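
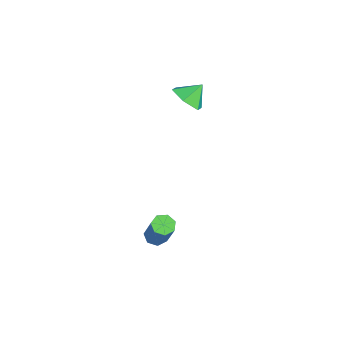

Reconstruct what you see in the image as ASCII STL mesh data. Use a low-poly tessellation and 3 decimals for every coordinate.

solid 
facet normal -0.515 -0.041 -0.856
outer loop
vertex 2.162 -1.417 -2.438
vertex 1.882 -0.955 -2.292
vertex 2.361 -0.996 -2.578
endloop
endfacet
facet normal 0.753 -0.499 -0.429
outer loop
vertex 2.162 -1.417 -2.438
vertex 2.361 -0.996 -2.578
vertex 3.259 -1.327 -0.614
endloop
endfacet
facet normal 0.753 -0.500 -0.428
outer loop
vertex 3.259 -1.327 -0.614
vertex 2.361 -0.996 -2.578
vertex 3.458 -0.907 -0.754
endloop
endfacet
facet normal 0.514 0.042 0.857
outer loop
vertex 3.259 -1.327 -0.614
vertex 3.458 -0.907 -0.754
vertex 2.978 -0.865 -0.468
endloop
endfacet
facet normal -0.515 -0.042 -0.856
outer loop
vertex 2.361 -0.996 -2.578
vertex 1.882 -0.955 -2.292
vertex 2.199 -0.544 -2.503
endloop
endfacet
facet normal 0.790 0.365 -0.493
outer loop
vertex 2.361 -0.996 -2.578
vertex 2.199 -0.544 -2.503
vertex 3.458 -0.907 -0.754
endloop
endfacet
facet normal 0.790 0.365 -0.493
outer loop
vertex 3.458 -0.907 -0.754
vertex 2.199 -0.544 -2.503
vertex 3.296 -0.455 -0.679
endloop
endfacet
facet normal 0.514 0.042 0.857
outer loop
vertex 3.458 -0.907 -0.754
vertex 3.296 -0.455 -0.679
vertex 2.978 -0.865 -0.468
endloop
endfacet
facet normal -0.515 -0.043 -0.856
outer loop
vertex 2.199 -0.544 -2.503
vertex 1.882 -0.955 -2.292
vertex 1.798 -0.401 -2.269
endloop
endfacet
facet normal 0.232 0.955 -0.186
outer loop
vertex 2.199 -0.544 -2.503
vertex 1.798 -0.401 -2.269
vertex 3.296 -0.455 -0.679
endloop
endfacet
facet normal 0.232 0.955 -0.186
outer loop
vertex 3.296 -0.455 -0.679
vertex 1.798 -0.401 -2.269
vertex 2.894 -0.312 -0.445
endloop
endfacet
facet normal 0.514 0.042 0.857
outer loop
vertex 3.296 -0.455 -0.679
vertex 2.894 -0.312 -0.445
vertex 2.978 -0.865 -0.468
endloop
endfacet
facet normal -0.515 -0.043 -0.856
outer loop
vertex 1.798 -0.401 -2.269
vertex 1.882 -0.955 -2.292
vertex 1.46 -0.675 -2.052
endloop
endfacet
facet normal -0.501 0.825 0.261
outer loop
vertex 1.798 -0.401 -2.269
vertex 1.46 -0.675 -2.052
vertex 2.894 -0.312 -0.445
endloop
endfacet
facet normal -0.501 0.825 0.261
outer loop
vertex 2.894 -0.312 -0.445
vertex 1.46 -0.675 -2.052
vertex 2.556 -0.586 -0.228
endloop
endfacet
facet normal 0.515 0.043 0.856
outer loop
vertex 2.894 -0.312 -0.445
vertex 2.556 -0.586 -0.228
vertex 2.978 -0.865 -0.468
endloop
endfacet
facet normal -0.515 -0.041 -0.856
outer loop
vertex 1.46 -0.675 -2.052
vertex 1.882 -0.955 -2.292
vertex 1.439 -1.159 -2.016
endloop
endfacet
facet normal -0.856 0.075 0.511
outer loop
vertex 1.46 -0.675 -2.052
vertex 1.439 -1.159 -2.016
vertex 2.556 -0.586 -0.228
endloop
endfacet
facet normal -0.856 0.073 0.511
outer loop
vertex 2.556 -0.586 -0.228
vertex 1.439 -1.159 -2.016
vertex 2.536 -1.07 -0.192
endloop
endfacet
facet normal 0.515 0.042 0.856
outer loop
vertex 2.556 -0.586 -0.228
vertex 2.536 -1.07 -0.192
vertex 2.978 -0.865 -0.468
endloop
endfacet
facet normal -0.514 -0.042 -0.856
outer loop
vertex 1.439 -1.159 -2.016
vertex 1.882 -0.955 -2.292
vertex 1.752 -1.489 -2.188
endloop
endfacet
facet normal -0.566 -0.733 0.376
outer loop
vertex 1.439 -1.159 -2.016
vertex 1.752 -1.489 -2.188
vertex 2.536 -1.07 -0.192
endloop
endfacet
facet normal -0.566 -0.733 0.376
outer loop
vertex 2.536 -1.07 -0.192
vertex 1.752 -1.489 -2.188
vertex 2.849 -1.4 -0.364
endloop
endfacet
facet normal 0.515 0.042 0.856
outer loop
vertex 2.536 -1.07 -0.192
vertex 2.849 -1.4 -0.364
vertex 2.978 -0.865 -0.468
endloop
endfacet
facet normal -0.515 -0.041 -0.856
outer loop
vertex 1.752 -1.489 -2.188
vertex 1.882 -0.955 -2.292
vertex 2.162 -1.417 -2.438
endloop
endfacet
facet normal 0.148 -0.988 -0.041
outer loop
vertex 1.752 -1.489 -2.188
vertex 2.162 -1.417 -2.438
vertex 2.849 -1.4 -0.364
endloop
endfacet
facet normal 0.150 -0.988 -0.042
outer loop
vertex 2.849 -1.4 -0.364
vertex 2.162 -1.417 -2.438
vertex 3.259 -1.327 -0.614
endloop
endfacet
facet normal 0.515 0.042 0.856
outer loop
vertex 2.849 -1.4 -0.364
vertex 3.259 -1.327 -0.614
vertex 2.978 -0.865 -0.468
endloop
endfacet
facet normal 0.143 -0.712 -0.687
outer loop
vertex -2.287 1.915 2.398
vertex -3.153 1.605 2.539
vertex -2.991 2.258 1.896
endloop
endfacet
facet normal 0.426 0.905 0.021
outer loop
vertex -2.287 1.915 2.398
vertex -2.991 2.258 1.896
vertex -3.307 2.375 3.281
endloop
endfacet
facet normal 0.142 -0.712 -0.687
outer loop
vertex -2.991 2.258 1.896
vertex -3.153 1.605 2.539
vertex -3.857 1.949 2.037
endloop
endfacet
facet normal -0.355 0.921 -0.159
outer loop
vertex -2.991 2.258 1.896
vertex -3.857 1.949 2.037
vertex -3.307 2.375 3.281
endloop
endfacet
facet normal 0.142 -0.712 -0.687
outer loop
vertex -3.857 1.949 2.037
vertex -3.153 1.605 2.539
vertex -4.019 1.296 2.68
endloop
endfacet
facet normal -0.866 0.443 0.231
outer loop
vertex -3.857 1.949 2.037
vertex -4.019 1.296 2.68
vertex -3.307 2.375 3.281
endloop
endfacet
facet normal 0.142 -0.712 -0.687
outer loop
vertex -4.019 1.296 2.68
vertex -3.153 1.605 2.539
vertex -3.315 0.953 3.181
endloop
endfacet
facet normal -0.596 -0.053 0.801
outer loop
vertex -4.019 1.296 2.68
vertex -3.315 0.953 3.181
vertex -3.307 2.375 3.281
endloop
endfacet
facet normal 0.143 -0.712 -0.687
outer loop
vertex -3.315 0.953 3.181
vertex -3.153 1.605 2.539
vertex -2.449 1.262 3.041
endloop
endfacet
facet normal 0.183 -0.070 0.981
outer loop
vertex -3.315 0.953 3.181
vertex -2.449 1.262 3.041
vertex -3.307 2.375 3.281
endloop
endfacet
facet normal 0.143 -0.712 -0.687
outer loop
vertex -2.449 1.262 3.041
vertex -3.153 1.605 2.539
vertex -2.287 1.915 2.398
endloop
endfacet
facet normal 0.696 0.409 0.591
outer loop
vertex -2.449 1.262 3.041
vertex -2.287 1.915 2.398
vertex -3.307 2.375 3.281
endloop
endfacet

endsolid


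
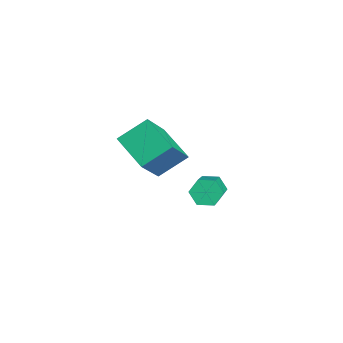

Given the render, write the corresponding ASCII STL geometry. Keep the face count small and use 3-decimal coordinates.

solid 
facet normal -0.812 0.254 -0.526
outer loop
vertex -3.961 -0.132 -2.22
vertex -4.276 -0.321 -1.825
vertex -4.118 0.195 -1.82
endloop
endfacet
facet normal 0.506 0.754 -0.418
outer loop
vertex -3.961 -0.132 -2.22
vertex -4.118 0.195 -1.82
vertex -2.369 -0.629 -1.191
endloop
endfacet
facet normal 0.506 0.755 -0.417
outer loop
vertex -2.369 -0.629 -1.191
vertex -4.118 0.195 -1.82
vertex -2.526 -0.303 -0.791
endloop
endfacet
facet normal 0.813 -0.253 0.525
outer loop
vertex -2.369 -0.629 -1.191
vertex -2.526 -0.303 -0.791
vertex -2.684 -0.819 -0.795
endloop
endfacet
facet normal -0.813 0.254 -0.525
outer loop
vertex -4.118 0.195 -1.82
vertex -4.276 -0.321 -1.825
vertex -4.433 0.005 -1.424
endloop
endfacet
facet normal 0.002 0.901 0.434
outer loop
vertex -4.118 0.195 -1.82
vertex -4.433 0.005 -1.424
vertex -2.526 -0.303 -0.791
endloop
endfacet
facet normal 0.002 0.902 0.432
outer loop
vertex -2.526 -0.303 -0.791
vertex -4.433 0.005 -1.424
vertex -2.841 -0.492 -0.395
endloop
endfacet
facet normal 0.812 -0.253 0.526
outer loop
vertex -2.526 -0.303 -0.791
vertex -2.841 -0.492 -0.395
vertex -2.684 -0.819 -0.795
endloop
endfacet
facet normal -0.813 0.254 -0.525
outer loop
vertex -4.433 0.005 -1.424
vertex -4.276 -0.321 -1.825
vertex -4.591 -0.511 -1.429
endloop
endfacet
facet normal -0.504 0.146 0.851
outer loop
vertex -4.433 0.005 -1.424
vertex -4.591 -0.511 -1.429
vertex -2.841 -0.492 -0.395
endloop
endfacet
facet normal -0.504 0.146 0.851
outer loop
vertex -2.841 -0.492 -0.395
vertex -4.591 -0.511 -1.429
vertex -2.999 -1.008 -0.4
endloop
endfacet
facet normal 0.812 -0.254 0.526
outer loop
vertex -2.841 -0.492 -0.395
vertex -2.999 -1.008 -0.4
vertex -2.684 -0.819 -0.795
endloop
endfacet
facet normal -0.813 0.253 -0.525
outer loop
vertex -4.591 -0.511 -1.429
vertex -4.276 -0.321 -1.825
vertex -4.434 -0.837 -1.829
endloop
endfacet
facet normal -0.505 -0.755 0.417
outer loop
vertex -4.591 -0.511 -1.429
vertex -4.434 -0.837 -1.829
vertex -2.999 -1.008 -0.4
endloop
endfacet
facet normal -0.506 -0.754 0.418
outer loop
vertex -2.999 -1.008 -0.4
vertex -4.434 -0.837 -1.829
vertex -2.842 -1.335 -0.8
endloop
endfacet
facet normal 0.812 -0.254 0.526
outer loop
vertex -2.999 -1.008 -0.4
vertex -2.842 -1.335 -0.8
vertex -2.684 -0.819 -0.795
endloop
endfacet
facet normal -0.812 0.253 -0.526
outer loop
vertex -4.434 -0.837 -1.829
vertex -4.276 -0.321 -1.825
vertex -4.119 -0.648 -2.225
endloop
endfacet
facet normal -0.003 -0.902 -0.432
outer loop
vertex -4.434 -0.837 -1.829
vertex -4.119 -0.648 -2.225
vertex -2.842 -1.335 -0.8
endloop
endfacet
facet normal -0.001 -0.901 -0.433
outer loop
vertex -2.842 -1.335 -0.8
vertex -4.119 -0.648 -2.225
vertex -2.527 -1.145 -1.196
endloop
endfacet
facet normal 0.813 -0.254 0.525
outer loop
vertex -2.842 -1.335 -0.8
vertex -2.527 -1.145 -1.196
vertex -2.684 -0.819 -0.795
endloop
endfacet
facet normal -0.812 0.254 -0.526
outer loop
vertex -4.119 -0.648 -2.225
vertex -4.276 -0.321 -1.825
vertex -3.961 -0.132 -2.22
endloop
endfacet
facet normal 0.504 -0.146 -0.851
outer loop
vertex -4.119 -0.648 -2.225
vertex -3.961 -0.132 -2.22
vertex -2.527 -1.145 -1.196
endloop
endfacet
facet normal 0.504 -0.146 -0.851
outer loop
vertex -2.527 -1.145 -1.196
vertex -3.961 -0.132 -2.22
vertex -2.369 -0.629 -1.191
endloop
endfacet
facet normal 0.813 -0.254 0.525
outer loop
vertex -2.527 -1.145 -1.196
vertex -2.369 -0.629 -1.191
vertex -2.684 -0.819 -0.795
endloop
endfacet
facet normal -0.559 0.421 -0.714
outer loop
vertex -3.482 -1.955 1.685
vertex -2.379 -1.438 1.126
vertex -3.367 -2.899 1.038
endloop
endfacet
facet normal -0.823 -0.386 0.417
outer loop
vertex -2.461 -3.582 2.194
vertex -3.482 -1.955 1.685
vertex -3.367 -2.899 1.038
endloop
endfacet
facet normal -0.559 0.421 -0.714
outer loop
vertex -3.367 -2.899 1.038
vertex -2.379 -1.438 1.126
vertex -2.264 -2.382 0.479
endloop
endfacet
facet normal 0.099 -0.821 -0.563
outer loop
vertex -2.264 -2.382 0.479
vertex -2.461 -3.582 2.194
vertex -3.367 -2.899 1.038
endloop
endfacet
facet normal -0.099 0.821 0.563
outer loop
vertex -3.482 -1.955 1.685
vertex -1.473 -2.121 2.282
vertex -2.379 -1.438 1.126
endloop
endfacet
facet normal -0.823 -0.386 0.417
outer loop
vertex -2.576 -2.638 2.841
vertex -3.482 -1.955 1.685
vertex -2.461 -3.582 2.194
endloop
endfacet
facet normal -0.099 0.821 0.563
outer loop
vertex -2.576 -2.638 2.841
vertex -1.473 -2.121 2.282
vertex -3.482 -1.955 1.685
endloop
endfacet
facet normal 0.823 0.386 -0.417
outer loop
vertex -2.379 -1.438 1.126
vertex -1.473 -2.121 2.282
vertex -2.264 -2.382 0.479
endloop
endfacet
facet normal 0.099 -0.821 -0.563
outer loop
vertex -1.358 -3.065 1.635
vertex -2.461 -3.582 2.194
vertex -2.264 -2.382 0.479
endloop
endfacet
facet normal 0.823 0.386 -0.417
outer loop
vertex -2.264 -2.382 0.479
vertex -1.473 -2.121 2.282
vertex -1.358 -3.065 1.635
endloop
endfacet
facet normal 0.559 -0.421 0.714
outer loop
vertex -1.358 -3.065 1.635
vertex -2.576 -2.638 2.841
vertex -2.461 -3.582 2.194
endloop
endfacet
facet normal 0.559 -0.421 0.714
outer loop
vertex -1.473 -2.121 2.282
vertex -2.576 -2.638 2.841
vertex -1.358 -3.065 1.635
endloop
endfacet

endsolid


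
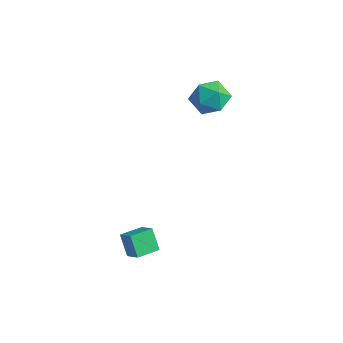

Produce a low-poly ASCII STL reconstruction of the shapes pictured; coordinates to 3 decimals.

solid 
facet normal -0.534 0.107 0.838
outer loop
vertex 0.557 -3.171 -1.222
vertex 0.672 -2.199 -1.273
vertex -0.137 -3.112 -1.672
endloop
endfacet
facet normal -0.118 -0.992 0.051
outer loop
vertex 0.408 -3.221 -2.527
vertex 0.557 -3.171 -1.222
vertex -0.137 -3.112 -1.672
endloop
endfacet
facet normal -0.534 0.107 0.839
outer loop
vertex -0.137 -3.112 -1.672
vertex 0.672 -2.199 -1.273
vertex -0.023 -2.14 -1.723
endloop
endfacet
facet normal -0.837 0.070 -0.543
outer loop
vertex -0.023 -2.14 -1.723
vertex 0.408 -3.221 -2.527
vertex -0.137 -3.112 -1.672
endloop
endfacet
facet normal 0.837 -0.071 0.543
outer loop
vertex 0.557 -3.171 -1.222
vertex 1.217 -2.308 -2.128
vertex 0.672 -2.199 -1.273
endloop
endfacet
facet normal -0.117 -0.992 0.051
outer loop
vertex 1.103 -3.28 -2.077
vertex 0.557 -3.171 -1.222
vertex 0.408 -3.221 -2.527
endloop
endfacet
facet normal 0.837 -0.070 0.543
outer loop
vertex 1.103 -3.28 -2.077
vertex 1.217 -2.308 -2.128
vertex 0.557 -3.171 -1.222
endloop
endfacet
facet normal 0.118 0.992 -0.052
outer loop
vertex 0.672 -2.199 -1.273
vertex 1.217 -2.308 -2.128
vertex -0.023 -2.14 -1.723
endloop
endfacet
facet normal -0.837 0.070 -0.543
outer loop
vertex 0.523 -2.249 -2.578
vertex 0.408 -3.221 -2.527
vertex -0.023 -2.14 -1.723
endloop
endfacet
facet normal 0.118 0.992 -0.051
outer loop
vertex -0.023 -2.14 -1.723
vertex 1.217 -2.308 -2.128
vertex 0.523 -2.249 -2.578
endloop
endfacet
facet normal 0.534 -0.107 -0.839
outer loop
vertex 0.523 -2.249 -2.578
vertex 1.103 -3.28 -2.077
vertex 0.408 -3.221 -2.527
endloop
endfacet
facet normal 0.535 -0.107 -0.838
outer loop
vertex 1.217 -2.308 -2.128
vertex 1.103 -3.28 -2.077
vertex 0.523 -2.249 -2.578
endloop
endfacet
facet normal -0.611 0.726 0.316
outer loop
vertex -1.286 2.95 2.926
vertex -1.8 2.341 3.331
vertex -1.122 2.719 3.774
endloop
endfacet
facet normal 0.057 0.966 0.252
outer loop
vertex -1.286 2.95 2.926
vertex -1.122 2.719 3.774
vertex -0.445 2.828 3.202
endloop
endfacet
facet normal 0.264 0.867 -0.423
outer loop
vertex -1.286 2.95 2.926
vertex -0.445 2.828 3.202
vertex -0.704 2.518 2.404
endloop
endfacet
facet normal -0.277 0.565 -0.777
outer loop
vertex -1.286 2.95 2.926
vertex -0.704 2.518 2.404
vertex -1.541 2.217 2.484
endloop
endfacet
facet normal -0.818 0.478 -0.320
outer loop
vertex -1.286 2.95 2.926
vertex -1.541 2.217 2.484
vertex -1.8 2.341 3.331
endloop
endfacet
facet normal 0.476 0.567 0.672
outer loop
vertex -0.445 2.828 3.202
vertex -1.122 2.719 3.774
vertex -0.439 2.143 3.776
endloop
endfacet
facet normal -0.606 0.179 0.775
outer loop
vertex -1.122 2.719 3.774
vertex -1.8 2.341 3.331
vertex -1.276 1.842 3.856
endloop
endfacet
facet normal -0.941 -0.222 -0.255
outer loop
vertex -1.8 2.341 3.331
vertex -1.541 2.217 2.484
vertex -1.535 1.532 3.058
endloop
endfacet
facet normal -0.066 -0.081 -0.995
outer loop
vertex -1.541 2.217 2.484
vertex -0.704 2.518 2.404
vertex -0.858 1.641 2.486
endloop
endfacet
facet normal 0.810 0.408 -0.421
outer loop
vertex -0.704 2.518 2.404
vertex -0.445 2.828 3.202
vertex -0.18 2.019 2.929
endloop
endfacet
facet normal 0.277 -0.565 0.777
outer loop
vertex -0.694 1.41 3.334
vertex -0.439 2.143 3.776
vertex -1.276 1.842 3.856
endloop
endfacet
facet normal -0.264 -0.867 0.423
outer loop
vertex -0.694 1.41 3.334
vertex -1.276 1.842 3.856
vertex -1.535 1.532 3.058
endloop
endfacet
facet normal -0.057 -0.966 -0.252
outer loop
vertex -0.694 1.41 3.334
vertex -1.535 1.532 3.058
vertex -0.858 1.641 2.486
endloop
endfacet
facet normal 0.611 -0.726 -0.316
outer loop
vertex -0.694 1.41 3.334
vertex -0.858 1.641 2.486
vertex -0.18 2.019 2.929
endloop
endfacet
facet normal 0.818 -0.478 0.320
outer loop
vertex -0.694 1.41 3.334
vertex -0.18 2.019 2.929
vertex -0.439 2.143 3.776
endloop
endfacet
facet normal 0.066 0.081 0.995
outer loop
vertex -1.276 1.842 3.856
vertex -0.439 2.143 3.776
vertex -1.122 2.719 3.774
endloop
endfacet
facet normal -0.810 -0.408 0.421
outer loop
vertex -1.535 1.532 3.058
vertex -1.276 1.842 3.856
vertex -1.8 2.341 3.331
endloop
endfacet
facet normal -0.476 -0.567 -0.672
outer loop
vertex -0.858 1.641 2.486
vertex -1.535 1.532 3.058
vertex -1.541 2.217 2.484
endloop
endfacet
facet normal 0.606 -0.179 -0.775
outer loop
vertex -0.18 2.019 2.929
vertex -0.858 1.641 2.486
vertex -0.704 2.518 2.404
endloop
endfacet
facet normal 0.941 0.222 0.255
outer loop
vertex -0.439 2.143 3.776
vertex -0.18 2.019 2.929
vertex -0.445 2.828 3.202
endloop
endfacet

endsolid


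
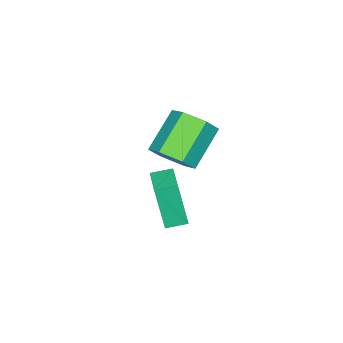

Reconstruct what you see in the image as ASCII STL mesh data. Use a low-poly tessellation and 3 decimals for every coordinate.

solid 
facet normal 0.782 -0.034 -0.623
outer loop
vertex 3.271 2.863 3.977
vertex 2.7 3.037 3.251
vertex 3.101 3.749 3.715
endloop
endfacet
facet normal 0.598 0.331 0.730
outer loop
vertex 3.271 2.863 3.977
vertex 3.101 3.749 3.715
vertex 1.772 2.929 5.174
endloop
endfacet
facet normal 0.598 0.330 0.730
outer loop
vertex 1.772 2.929 5.174
vertex 3.101 3.749 3.715
vertex 1.602 3.816 4.912
endloop
endfacet
facet normal -0.781 0.035 0.624
outer loop
vertex 1.772 2.929 5.174
vertex 1.602 3.816 4.912
vertex 1.2 3.103 4.449
endloop
endfacet
facet normal 0.782 -0.034 -0.623
outer loop
vertex 3.101 3.749 3.715
vertex 2.7 3.037 3.251
vertex 2.53 3.923 2.989
endloop
endfacet
facet normal 0.142 0.982 0.123
outer loop
vertex 3.101 3.749 3.715
vertex 2.53 3.923 2.989
vertex 1.602 3.816 4.912
endloop
endfacet
facet normal 0.142 0.982 0.123
outer loop
vertex 1.602 3.816 4.912
vertex 2.53 3.923 2.989
vertex 1.03 3.99 4.186
endloop
endfacet
facet normal -0.781 0.035 0.624
outer loop
vertex 1.602 3.816 4.912
vertex 1.03 3.99 4.186
vertex 1.2 3.103 4.449
endloop
endfacet
facet normal 0.781 -0.035 -0.624
outer loop
vertex 2.53 3.923 2.989
vertex 2.7 3.037 3.251
vertex 2.128 3.211 2.526
endloop
endfacet
facet normal -0.455 0.652 -0.607
outer loop
vertex 2.53 3.923 2.989
vertex 2.128 3.211 2.526
vertex 1.03 3.99 4.186
endloop
endfacet
facet normal -0.456 0.651 -0.607
outer loop
vertex 1.03 3.99 4.186
vertex 2.128 3.211 2.526
vertex 0.629 3.277 3.723
endloop
endfacet
facet normal -0.781 0.035 0.623
outer loop
vertex 1.03 3.99 4.186
vertex 0.629 3.277 3.723
vertex 1.2 3.103 4.449
endloop
endfacet
facet normal 0.781 -0.035 -0.624
outer loop
vertex 2.128 3.211 2.526
vertex 2.7 3.037 3.251
vertex 2.298 2.324 2.788
endloop
endfacet
facet normal -0.598 -0.330 -0.730
outer loop
vertex 2.128 3.211 2.526
vertex 2.298 2.324 2.788
vertex 0.629 3.277 3.723
endloop
endfacet
facet normal -0.598 -0.331 -0.730
outer loop
vertex 0.629 3.277 3.723
vertex 2.298 2.324 2.788
vertex 0.799 2.391 3.985
endloop
endfacet
facet normal -0.782 0.034 0.623
outer loop
vertex 0.629 3.277 3.723
vertex 0.799 2.391 3.985
vertex 1.2 3.103 4.449
endloop
endfacet
facet normal 0.781 -0.035 -0.624
outer loop
vertex 2.298 2.324 2.788
vertex 2.7 3.037 3.251
vertex 2.87 2.15 3.514
endloop
endfacet
facet normal -0.142 -0.982 -0.123
outer loop
vertex 2.298 2.324 2.788
vertex 2.87 2.15 3.514
vertex 0.799 2.391 3.985
endloop
endfacet
facet normal -0.142 -0.982 -0.123
outer loop
vertex 0.799 2.391 3.985
vertex 2.87 2.15 3.514
vertex 1.37 2.217 4.711
endloop
endfacet
facet normal -0.782 0.034 0.623
outer loop
vertex 0.799 2.391 3.985
vertex 1.37 2.217 4.711
vertex 1.2 3.103 4.449
endloop
endfacet
facet normal 0.781 -0.035 -0.623
outer loop
vertex 2.87 2.15 3.514
vertex 2.7 3.037 3.251
vertex 3.271 2.863 3.977
endloop
endfacet
facet normal 0.456 -0.651 0.607
outer loop
vertex 2.87 2.15 3.514
vertex 3.271 2.863 3.977
vertex 1.37 2.217 4.711
endloop
endfacet
facet normal 0.456 -0.652 0.606
outer loop
vertex 1.37 2.217 4.711
vertex 3.271 2.863 3.977
vertex 1.772 2.929 5.174
endloop
endfacet
facet normal -0.781 0.035 0.624
outer loop
vertex 1.37 2.217 4.711
vertex 1.772 2.929 5.174
vertex 1.2 3.103 4.449
endloop
endfacet
facet normal -0.644 0.746 0.172
outer loop
vertex 1.231 2.167 1.228
vertex 2.302 3.045 1.431
vertex 1.231 2.631 -0.779
endloop
endfacet
facet normal -0.765 -0.628 -0.145
outer loop
vertex 1.798 1.975 -0.931
vertex 1.231 2.167 1.228
vertex 1.231 2.631 -0.779
endloop
endfacet
facet normal -0.643 0.746 0.172
outer loop
vertex 1.231 2.631 -0.779
vertex 2.302 3.045 1.431
vertex 2.303 3.509 -0.576
endloop
endfacet
facet normal -0.000 0.226 -0.974
outer loop
vertex 2.303 3.509 -0.576
vertex 1.798 1.975 -0.931
vertex 1.231 2.631 -0.779
endloop
endfacet
facet normal 0.000 -0.226 0.974
outer loop
vertex 1.231 2.167 1.228
vertex 2.869 2.389 1.279
vertex 2.302 3.045 1.431
endloop
endfacet
facet normal -0.766 -0.627 -0.145
outer loop
vertex 1.797 1.511 1.076
vertex 1.231 2.167 1.228
vertex 1.798 1.975 -0.931
endloop
endfacet
facet normal 0.000 -0.226 0.974
outer loop
vertex 1.797 1.511 1.076
vertex 2.869 2.389 1.279
vertex 1.231 2.167 1.228
endloop
endfacet
facet normal 0.765 0.627 0.145
outer loop
vertex 2.302 3.045 1.431
vertex 2.869 2.389 1.279
vertex 2.303 3.509 -0.576
endloop
endfacet
facet normal -0.000 0.226 -0.974
outer loop
vertex 2.869 2.853 -0.728
vertex 1.798 1.975 -0.931
vertex 2.303 3.509 -0.576
endloop
endfacet
facet normal 0.766 0.627 0.145
outer loop
vertex 2.303 3.509 -0.576
vertex 2.869 2.389 1.279
vertex 2.869 2.853 -0.728
endloop
endfacet
facet normal 0.644 -0.746 -0.172
outer loop
vertex 2.869 2.853 -0.728
vertex 1.797 1.511 1.076
vertex 1.798 1.975 -0.931
endloop
endfacet
facet normal 0.643 -0.746 -0.172
outer loop
vertex 2.869 2.389 1.279
vertex 1.797 1.511 1.076
vertex 2.869 2.853 -0.728
endloop
endfacet

endsolid


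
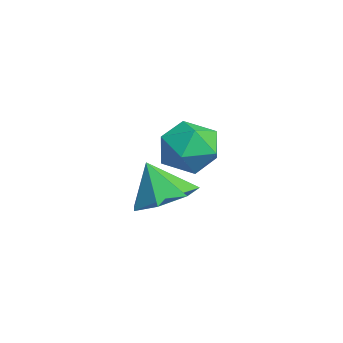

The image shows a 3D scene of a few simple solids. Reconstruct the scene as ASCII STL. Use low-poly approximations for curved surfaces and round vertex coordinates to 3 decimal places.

solid 
facet normal 0.333 0.308 -0.891
outer loop
vertex 2.651 0.049 3.065
vertex 2.003 -0.281 2.709
vertex 2.092 0.469 3.001
endloop
endfacet
facet normal 0.237 0.447 0.862
outer loop
vertex 2.651 0.049 3.065
vertex 2.092 0.469 3.001
vertex 1.637 -0.619 3.691
endloop
endfacet
facet normal 0.333 0.308 -0.891
outer loop
vertex 2.092 0.469 3.001
vertex 2.003 -0.281 2.709
vertex 1.465 0.324 2.717
endloop
endfacet
facet normal -0.440 0.605 0.663
outer loop
vertex 2.092 0.469 3.001
vertex 1.465 0.324 2.717
vertex 1.637 -0.619 3.691
endloop
endfacet
facet normal 0.332 0.307 -0.892
outer loop
vertex 1.465 0.324 2.717
vertex 2.003 -0.281 2.709
vertex 1.243 -0.277 2.428
endloop
endfacet
facet normal -0.924 0.179 0.337
outer loop
vertex 1.465 0.324 2.717
vertex 1.243 -0.277 2.428
vertex 1.637 -0.619 3.691
endloop
endfacet
facet normal 0.332 0.306 -0.892
outer loop
vertex 1.243 -0.277 2.428
vertex 2.003 -0.281 2.709
vertex 1.593 -0.881 2.351
endloop
endfacet
facet normal -0.851 -0.509 0.128
outer loop
vertex 1.243 -0.277 2.428
vertex 1.593 -0.881 2.351
vertex 1.637 -0.619 3.691
endloop
endfacet
facet normal 0.331 0.306 -0.893
outer loop
vertex 1.593 -0.881 2.351
vertex 2.003 -0.281 2.709
vertex 2.252 -1.034 2.543
endloop
endfacet
facet normal -0.275 -0.942 0.193
outer loop
vertex 1.593 -0.881 2.351
vertex 2.252 -1.034 2.543
vertex 1.637 -0.619 3.691
endloop
endfacet
facet normal 0.333 0.307 -0.892
outer loop
vertex 2.252 -1.034 2.543
vertex 2.003 -0.281 2.709
vertex 2.723 -0.62 2.861
endloop
endfacet
facet normal 0.370 -0.793 0.485
outer loop
vertex 2.252 -1.034 2.543
vertex 2.723 -0.62 2.861
vertex 1.637 -0.619 3.691
endloop
endfacet
facet normal 0.333 0.308 -0.891
outer loop
vertex 2.723 -0.62 2.861
vertex 2.003 -0.281 2.709
vertex 2.651 0.049 3.065
endloop
endfacet
facet normal 0.598 -0.174 0.782
outer loop
vertex 2.723 -0.62 2.861
vertex 2.651 0.049 3.065
vertex 1.637 -0.619 3.691
endloop
endfacet
facet normal -0.427 0.904 -0.036
outer loop
vertex -0.346 1.524 2.67
vertex -1.03 1.216 3.052
vertex -0.398 1.533 3.509
endloop
endfacet
facet normal 0.284 0.959 0.007
outer loop
vertex -0.346 1.524 2.67
vertex -0.398 1.533 3.509
vertex 0.325 1.322 3.135
endloop
endfacet
facet normal 0.566 0.615 -0.549
outer loop
vertex -0.346 1.524 2.67
vertex 0.325 1.322 3.135
vertex 0.141 0.876 2.446
endloop
endfacet
facet normal 0.030 0.347 -0.938
outer loop
vertex -0.346 1.524 2.67
vertex 0.141 0.876 2.446
vertex -0.696 0.81 2.395
endloop
endfacet
facet normal -0.583 0.525 -0.621
outer loop
vertex -0.346 1.524 2.67
vertex -0.696 0.81 2.395
vertex -1.03 1.216 3.052
endloop
endfacet
facet normal 0.494 0.626 0.602
outer loop
vertex 0.325 1.322 3.135
vertex -0.398 1.533 3.509
vertex 0.056 0.89 3.805
endloop
endfacet
facet normal -0.654 0.537 0.532
outer loop
vertex -0.398 1.533 3.509
vertex -1.03 1.216 3.052
vertex -0.781 0.824 3.754
endloop
endfacet
facet normal -0.907 -0.077 -0.414
outer loop
vertex -1.03 1.216 3.052
vertex -0.696 0.81 2.395
vertex -0.965 0.378 3.065
endloop
endfacet
facet normal 0.085 -0.366 -0.927
outer loop
vertex -0.696 0.81 2.395
vertex 0.141 0.876 2.446
vertex -0.242 0.167 2.691
endloop
endfacet
facet normal 0.952 0.069 -0.299
outer loop
vertex 0.141 0.876 2.446
vertex 0.325 1.322 3.135
vertex 0.39 0.484 3.148
endloop
endfacet
facet normal -0.030 -0.347 0.938
outer loop
vertex -0.294 0.176 3.53
vertex 0.056 0.89 3.805
vertex -0.781 0.824 3.754
endloop
endfacet
facet normal -0.566 -0.615 0.549
outer loop
vertex -0.294 0.176 3.53
vertex -0.781 0.824 3.754
vertex -0.965 0.378 3.065
endloop
endfacet
facet normal -0.284 -0.959 -0.007
outer loop
vertex -0.294 0.176 3.53
vertex -0.965 0.378 3.065
vertex -0.242 0.167 2.691
endloop
endfacet
facet normal 0.427 -0.904 0.036
outer loop
vertex -0.294 0.176 3.53
vertex -0.242 0.167 2.691
vertex 0.39 0.484 3.148
endloop
endfacet
facet normal 0.583 -0.525 0.621
outer loop
vertex -0.294 0.176 3.53
vertex 0.39 0.484 3.148
vertex 0.056 0.89 3.805
endloop
endfacet
facet normal -0.085 0.366 0.927
outer loop
vertex -0.781 0.824 3.754
vertex 0.056 0.89 3.805
vertex -0.398 1.533 3.509
endloop
endfacet
facet normal -0.952 -0.069 0.299
outer loop
vertex -0.965 0.378 3.065
vertex -0.781 0.824 3.754
vertex -1.03 1.216 3.052
endloop
endfacet
facet normal -0.494 -0.626 -0.602
outer loop
vertex -0.242 0.167 2.691
vertex -0.965 0.378 3.065
vertex -0.696 0.81 2.395
endloop
endfacet
facet normal 0.654 -0.537 -0.532
outer loop
vertex 0.39 0.484 3.148
vertex -0.242 0.167 2.691
vertex 0.141 0.876 2.446
endloop
endfacet
facet normal 0.907 0.077 0.414
outer loop
vertex 0.056 0.89 3.805
vertex 0.39 0.484 3.148
vertex 0.325 1.322 3.135
endloop
endfacet

endsolid


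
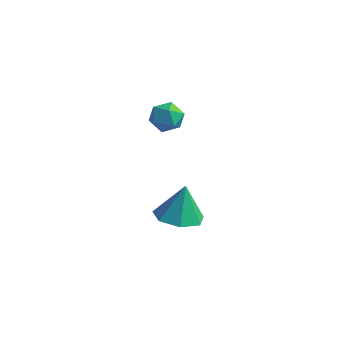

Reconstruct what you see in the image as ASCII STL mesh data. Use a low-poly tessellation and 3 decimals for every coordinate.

solid 
facet normal -0.848 0.187 -0.496
outer loop
vertex -0.365 1.534 -0.124
vertex -0.678 1.054 0.23
vertex -0.67 1.688 0.456
endloop
endfacet
facet normal -0.449 0.776 -0.442
outer loop
vertex -0.365 1.534 -0.124
vertex -0.67 1.688 0.456
vertex -0.069 1.953 0.311
endloop
endfacet
facet normal 0.185 0.642 -0.744
outer loop
vertex -0.365 1.534 -0.124
vertex -0.069 1.953 0.311
vertex 0.295 1.483 -0.004
endloop
endfacet
facet normal 0.176 -0.031 -0.984
outer loop
vertex -0.365 1.534 -0.124
vertex 0.295 1.483 -0.004
vertex -0.081 0.927 -0.054
endloop
endfacet
facet normal -0.461 -0.312 -0.831
outer loop
vertex -0.365 1.534 -0.124
vertex -0.081 0.927 -0.054
vertex -0.678 1.054 0.23
endloop
endfacet
facet normal -0.340 0.907 0.249
outer loop
vertex -0.069 1.953 0.311
vertex -0.67 1.688 0.456
vertex -0.199 1.733 0.934
endloop
endfacet
facet normal -0.985 -0.046 0.164
outer loop
vertex -0.67 1.688 0.456
vertex -0.678 1.054 0.23
vertex -0.575 1.177 0.884
endloop
endfacet
facet normal -0.361 -0.853 -0.377
outer loop
vertex -0.678 1.054 0.23
vertex -0.081 0.927 -0.054
vertex -0.211 0.707 0.569
endloop
endfacet
facet normal 0.672 -0.398 -0.625
outer loop
vertex -0.081 0.927 -0.054
vertex 0.295 1.483 -0.004
vertex 0.39 0.972 0.424
endloop
endfacet
facet normal 0.685 0.689 -0.237
outer loop
vertex 0.295 1.483 -0.004
vertex -0.069 1.953 0.311
vertex 0.398 1.606 0.65
endloop
endfacet
facet normal -0.176 0.031 0.984
outer loop
vertex 0.085 1.126 1.004
vertex -0.199 1.733 0.934
vertex -0.575 1.177 0.884
endloop
endfacet
facet normal -0.185 -0.642 0.744
outer loop
vertex 0.085 1.126 1.004
vertex -0.575 1.177 0.884
vertex -0.211 0.707 0.569
endloop
endfacet
facet normal 0.449 -0.776 0.442
outer loop
vertex 0.085 1.126 1.004
vertex -0.211 0.707 0.569
vertex 0.39 0.972 0.424
endloop
endfacet
facet normal 0.848 -0.187 0.496
outer loop
vertex 0.085 1.126 1.004
vertex 0.39 0.972 0.424
vertex 0.398 1.606 0.65
endloop
endfacet
facet normal 0.461 0.312 0.831
outer loop
vertex 0.085 1.126 1.004
vertex 0.398 1.606 0.65
vertex -0.199 1.733 0.934
endloop
endfacet
facet normal -0.672 0.398 0.625
outer loop
vertex -0.575 1.177 0.884
vertex -0.199 1.733 0.934
vertex -0.67 1.688 0.456
endloop
endfacet
facet normal -0.685 -0.689 0.237
outer loop
vertex -0.211 0.707 0.569
vertex -0.575 1.177 0.884
vertex -0.678 1.054 0.23
endloop
endfacet
facet normal 0.340 -0.907 -0.249
outer loop
vertex 0.39 0.972 0.424
vertex -0.211 0.707 0.569
vertex -0.081 0.927 -0.054
endloop
endfacet
facet normal 0.985 0.046 -0.164
outer loop
vertex 0.398 1.606 0.65
vertex 0.39 0.972 0.424
vertex 0.295 1.483 -0.004
endloop
endfacet
facet normal 0.361 0.853 0.377
outer loop
vertex -0.199 1.733 0.934
vertex 0.398 1.606 0.65
vertex -0.069 1.953 0.311
endloop
endfacet
facet normal -0.030 -0.274 -0.961
outer loop
vertex 0.973 0.41 -4.265
vertex 0.448 1.141 -4.457
vertex 1.365 1.075 -4.467
endloop
endfacet
facet normal 0.771 -0.281 0.572
outer loop
vertex 0.973 0.41 -4.265
vertex 1.365 1.075 -4.467
vertex 0.492 1.539 -3.063
endloop
endfacet
facet normal -0.030 -0.275 -0.961
outer loop
vertex 1.365 1.075 -4.467
vertex 0.448 1.141 -4.457
vertex 1.067 1.79 -4.662
endloop
endfacet
facet normal 0.820 0.441 0.364
outer loop
vertex 1.365 1.075 -4.467
vertex 1.067 1.79 -4.662
vertex 0.492 1.539 -3.063
endloop
endfacet
facet normal -0.031 -0.274 -0.961
outer loop
vertex 1.067 1.79 -4.662
vertex 0.448 1.141 -4.457
vertex 0.302 2.016 -4.702
endloop
endfacet
facet normal 0.263 0.934 0.241
outer loop
vertex 1.067 1.79 -4.662
vertex 0.302 2.016 -4.702
vertex 0.492 1.539 -3.063
endloop
endfacet
facet normal -0.031 -0.274 -0.961
outer loop
vertex 0.302 2.016 -4.702
vertex 0.448 1.141 -4.457
vertex -0.353 1.583 -4.557
endloop
endfacet
facet normal -0.480 0.826 0.296
outer loop
vertex 0.302 2.016 -4.702
vertex -0.353 1.583 -4.557
vertex 0.492 1.539 -3.063
endloop
endfacet
facet normal -0.031 -0.274 -0.961
outer loop
vertex -0.353 1.583 -4.557
vertex 0.448 1.141 -4.457
vertex -0.405 0.818 -4.337
endloop
endfacet
facet normal -0.851 0.198 0.487
outer loop
vertex -0.353 1.583 -4.557
vertex -0.405 0.818 -4.337
vertex 0.492 1.539 -3.063
endloop
endfacet
facet normal -0.031 -0.275 -0.961
outer loop
vertex -0.405 0.818 -4.337
vertex 0.448 1.141 -4.457
vertex 0.185 0.296 -4.207
endloop
endfacet
facet normal -0.569 -0.476 0.670
outer loop
vertex -0.405 0.818 -4.337
vertex 0.185 0.296 -4.207
vertex 0.492 1.539 -3.063
endloop
endfacet
facet normal -0.031 -0.275 -0.961
outer loop
vertex 0.185 0.296 -4.207
vertex 0.448 1.141 -4.457
vertex 0.973 0.41 -4.265
endloop
endfacet
facet normal 0.152 -0.689 0.708
outer loop
vertex 0.185 0.296 -4.207
vertex 0.973 0.41 -4.265
vertex 0.492 1.539 -3.063
endloop
endfacet

endsolid


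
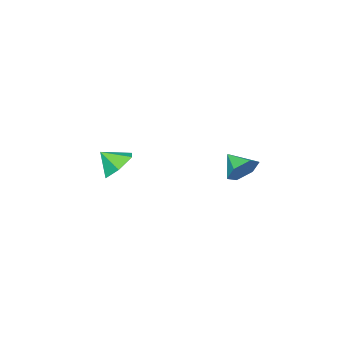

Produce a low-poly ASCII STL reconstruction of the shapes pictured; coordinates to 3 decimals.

solid 
facet normal -0.427 0.598 -0.678
outer loop
vertex 4.368 -3.568 -2.51
vertex 3.487 -3.644 -2.023
vertex 4.135 -2.908 -1.781
endloop
endfacet
facet normal 0.957 0.019 0.289
outer loop
vertex 4.368 -3.568 -2.51
vertex 4.135 -2.908 -1.781
vertex 3.993 -4.356 -1.217
endloop
endfacet
facet normal -0.427 0.598 -0.678
outer loop
vertex 4.135 -2.908 -1.781
vertex 3.487 -3.644 -2.023
vertex 3.254 -2.984 -1.294
endloop
endfacet
facet normal 0.444 0.287 0.849
outer loop
vertex 4.135 -2.908 -1.781
vertex 3.254 -2.984 -1.294
vertex 3.993 -4.356 -1.217
endloop
endfacet
facet normal -0.425 0.599 -0.678
outer loop
vertex 3.254 -2.984 -1.294
vertex 3.487 -3.644 -2.023
vertex 2.605 -3.72 -1.537
endloop
endfacet
facet normal -0.261 -0.087 0.961
outer loop
vertex 3.254 -2.984 -1.294
vertex 2.605 -3.72 -1.537
vertex 3.993 -4.356 -1.217
endloop
endfacet
facet normal -0.425 0.599 -0.678
outer loop
vertex 2.605 -3.72 -1.537
vertex 3.487 -3.644 -2.023
vertex 2.838 -4.379 -2.265
endloop
endfacet
facet normal -0.452 -0.728 0.515
outer loop
vertex 2.605 -3.72 -1.537
vertex 2.838 -4.379 -2.265
vertex 3.993 -4.356 -1.217
endloop
endfacet
facet normal -0.426 0.599 -0.678
outer loop
vertex 2.838 -4.379 -2.265
vertex 3.487 -3.644 -2.023
vertex 3.719 -4.303 -2.752
endloop
endfacet
facet normal 0.061 -0.997 -0.045
outer loop
vertex 2.838 -4.379 -2.265
vertex 3.719 -4.303 -2.752
vertex 3.993 -4.356 -1.217
endloop
endfacet
facet normal -0.426 0.599 -0.678
outer loop
vertex 3.719 -4.303 -2.752
vertex 3.487 -3.644 -2.023
vertex 4.368 -3.568 -2.51
endloop
endfacet
facet normal 0.765 -0.624 -0.158
outer loop
vertex 3.719 -4.303 -2.752
vertex 4.368 -3.568 -2.51
vertex 3.993 -4.356 -1.217
endloop
endfacet
facet normal 0.076 0.885 -0.460
outer loop
vertex 2.575 2.966 0.009
vertex 1.827 2.813 -0.408
vertex 1.821 3.215 0.364
endloop
endfacet
facet normal 0.383 -0.141 0.913
outer loop
vertex 2.575 2.966 0.009
vertex 1.821 3.215 0.364
vertex 1.733 1.707 0.168
endloop
endfacet
facet normal 0.075 0.885 -0.460
outer loop
vertex 1.821 3.215 0.364
vertex 1.827 2.813 -0.408
vertex 1.073 3.062 -0.052
endloop
endfacet
facet normal -0.471 -0.087 0.878
outer loop
vertex 1.821 3.215 0.364
vertex 1.073 3.062 -0.052
vertex 1.733 1.707 0.168
endloop
endfacet
facet normal 0.075 0.885 -0.460
outer loop
vertex 1.073 3.062 -0.052
vertex 1.827 2.813 -0.408
vertex 1.078 2.66 -0.824
endloop
endfacet
facet normal -0.893 -0.402 0.203
outer loop
vertex 1.073 3.062 -0.052
vertex 1.078 2.66 -0.824
vertex 1.733 1.707 0.168
endloop
endfacet
facet normal 0.075 0.884 -0.461
outer loop
vertex 1.078 2.66 -0.824
vertex 1.827 2.813 -0.408
vertex 1.833 2.411 -1.179
endloop
endfacet
facet normal -0.461 -0.772 -0.438
outer loop
vertex 1.078 2.66 -0.824
vertex 1.833 2.411 -1.179
vertex 1.733 1.707 0.168
endloop
endfacet
facet normal 0.075 0.884 -0.461
outer loop
vertex 1.833 2.411 -1.179
vertex 1.827 2.813 -0.408
vertex 2.581 2.564 -0.763
endloop
endfacet
facet normal 0.393 -0.827 -0.403
outer loop
vertex 1.833 2.411 -1.179
vertex 2.581 2.564 -0.763
vertex 1.733 1.707 0.168
endloop
endfacet
facet normal 0.076 0.885 -0.460
outer loop
vertex 2.581 2.564 -0.763
vertex 1.827 2.813 -0.408
vertex 2.575 2.966 0.009
endloop
endfacet
facet normal 0.815 -0.511 0.272
outer loop
vertex 2.581 2.564 -0.763
vertex 2.575 2.966 0.009
vertex 1.733 1.707 0.168
endloop
endfacet

endsolid


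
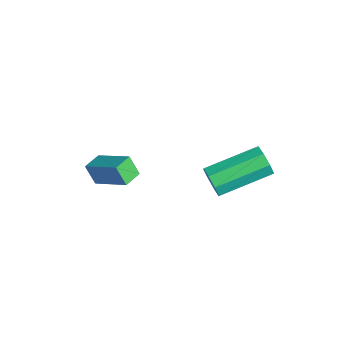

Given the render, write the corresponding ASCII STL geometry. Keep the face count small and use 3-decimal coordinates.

solid 
facet normal -0.638 0.770 0.026
outer loop
vertex -2.059 -0.194 -1.068
vertex -0.92 0.723 -0.281
vertex -1.736 0.101 -1.878
endloop
endfacet
facet normal -0.686 -0.551 -0.474
outer loop
vertex -1.22 -0.523 -1.899
vertex -2.059 -0.194 -1.068
vertex -1.736 0.101 -1.878
endloop
endfacet
facet normal -0.638 0.770 0.026
outer loop
vertex -1.736 0.101 -1.878
vertex -0.92 0.723 -0.281
vertex -0.598 1.017 -1.091
endloop
endfacet
facet normal 0.351 0.320 -0.880
outer loop
vertex -0.598 1.017 -1.091
vertex -1.22 -0.523 -1.899
vertex -1.736 0.101 -1.878
endloop
endfacet
facet normal -0.351 -0.320 0.880
outer loop
vertex -2.059 -0.194 -1.068
vertex -0.404 0.099 -0.302
vertex -0.92 0.723 -0.281
endloop
endfacet
facet normal -0.686 -0.553 -0.473
outer loop
vertex -1.542 -0.817 -1.089
vertex -2.059 -0.194 -1.068
vertex -1.22 -0.523 -1.899
endloop
endfacet
facet normal -0.351 -0.321 0.880
outer loop
vertex -1.542 -0.817 -1.089
vertex -0.404 0.099 -0.302
vertex -2.059 -0.194 -1.068
endloop
endfacet
facet normal 0.687 0.552 0.473
outer loop
vertex -0.92 0.723 -0.281
vertex -0.404 0.099 -0.302
vertex -0.598 1.017 -1.091
endloop
endfacet
facet normal 0.350 0.320 -0.880
outer loop
vertex -0.081 0.394 -1.112
vertex -1.22 -0.523 -1.899
vertex -0.598 1.017 -1.091
endloop
endfacet
facet normal 0.685 0.553 0.474
outer loop
vertex -0.598 1.017 -1.091
vertex -0.404 0.099 -0.302
vertex -0.081 0.394 -1.112
endloop
endfacet
facet normal 0.638 -0.770 -0.026
outer loop
vertex -0.081 0.394 -1.112
vertex -1.542 -0.817 -1.089
vertex -1.22 -0.523 -1.899
endloop
endfacet
facet normal 0.638 -0.770 -0.026
outer loop
vertex -0.404 0.099 -0.302
vertex -1.542 -0.817 -1.089
vertex -0.081 0.394 -1.112
endloop
endfacet
facet normal 0.081 -0.956 -0.283
outer loop
vertex 3.602 2.797 1.26
vertex 3.315 2.606 1.823
vertex 3.099 2.766 1.22
endloop
endfacet
facet normal 0.058 0.288 -0.956
outer loop
vertex 3.602 2.797 1.26
vertex 3.099 2.766 1.22
vertex 3.431 4.805 1.854
endloop
endfacet
facet normal 0.058 0.288 -0.956
outer loop
vertex 3.431 4.805 1.854
vertex 3.099 2.766 1.22
vertex 2.928 4.773 1.814
endloop
endfacet
facet normal -0.083 0.956 0.282
outer loop
vertex 3.431 4.805 1.854
vertex 2.928 4.773 1.814
vertex 3.145 4.614 2.417
endloop
endfacet
facet normal 0.080 -0.956 -0.282
outer loop
vertex 3.099 2.766 1.22
vertex 3.315 2.606 1.823
vertex 2.723 2.642 1.534
endloop
endfacet
facet normal -0.663 0.160 -0.731
outer loop
vertex 3.099 2.766 1.22
vertex 2.723 2.642 1.534
vertex 2.928 4.773 1.814
endloop
endfacet
facet normal -0.663 0.160 -0.731
outer loop
vertex 2.928 4.773 1.814
vertex 2.723 2.642 1.534
vertex 2.552 4.649 2.128
endloop
endfacet
facet normal -0.081 0.956 0.281
outer loop
vertex 2.928 4.773 1.814
vertex 2.552 4.649 2.128
vertex 3.145 4.614 2.417
endloop
endfacet
facet normal 0.081 -0.955 -0.284
outer loop
vertex 2.723 2.642 1.534
vertex 3.315 2.606 1.823
vertex 2.694 2.496 2.017
endloop
endfacet
facet normal -0.995 -0.062 -0.078
outer loop
vertex 2.723 2.642 1.534
vertex 2.694 2.496 2.017
vertex 2.552 4.649 2.128
endloop
endfacet
facet normal -0.995 -0.062 -0.079
outer loop
vertex 2.552 4.649 2.128
vertex 2.694 2.496 2.017
vertex 2.523 4.503 2.61
endloop
endfacet
facet normal -0.082 0.955 0.284
outer loop
vertex 2.552 4.649 2.128
vertex 2.523 4.503 2.61
vertex 3.145 4.614 2.417
endloop
endfacet
facet normal 0.081 -0.956 -0.283
outer loop
vertex 2.694 2.496 2.017
vertex 3.315 2.606 1.823
vertex 3.029 2.415 2.386
endloop
endfacet
facet normal -0.744 -0.247 0.621
outer loop
vertex 2.694 2.496 2.017
vertex 3.029 2.415 2.386
vertex 2.523 4.503 2.61
endloop
endfacet
facet normal -0.744 -0.247 0.621
outer loop
vertex 2.523 4.503 2.61
vertex 3.029 2.415 2.386
vertex 2.858 4.423 2.98
endloop
endfacet
facet normal -0.083 0.956 0.282
outer loop
vertex 2.523 4.503 2.61
vertex 2.858 4.423 2.98
vertex 3.145 4.614 2.417
endloop
endfacet
facet normal 0.083 -0.956 -0.282
outer loop
vertex 3.029 2.415 2.386
vertex 3.315 2.606 1.823
vertex 3.532 2.447 2.426
endloop
endfacet
facet normal -0.058 -0.288 0.956
outer loop
vertex 3.029 2.415 2.386
vertex 3.532 2.447 2.426
vertex 2.858 4.423 2.98
endloop
endfacet
facet normal -0.058 -0.288 0.956
outer loop
vertex 2.858 4.423 2.98
vertex 3.532 2.447 2.426
vertex 3.361 4.454 3.02
endloop
endfacet
facet normal -0.081 0.956 0.283
outer loop
vertex 2.858 4.423 2.98
vertex 3.361 4.454 3.02
vertex 3.145 4.614 2.417
endloop
endfacet
facet normal 0.081 -0.956 -0.281
outer loop
vertex 3.532 2.447 2.426
vertex 3.315 2.606 1.823
vertex 3.908 2.571 2.112
endloop
endfacet
facet normal 0.663 -0.160 0.731
outer loop
vertex 3.532 2.447 2.426
vertex 3.908 2.571 2.112
vertex 3.361 4.454 3.02
endloop
endfacet
facet normal 0.663 -0.160 0.731
outer loop
vertex 3.361 4.454 3.02
vertex 3.908 2.571 2.112
vertex 3.737 4.578 2.706
endloop
endfacet
facet normal -0.080 0.956 0.282
outer loop
vertex 3.361 4.454 3.02
vertex 3.737 4.578 2.706
vertex 3.145 4.614 2.417
endloop
endfacet
facet normal 0.082 -0.955 -0.284
outer loop
vertex 3.908 2.571 2.112
vertex 3.315 2.606 1.823
vertex 3.937 2.717 1.63
endloop
endfacet
facet normal 0.995 0.062 0.079
outer loop
vertex 3.908 2.571 2.112
vertex 3.937 2.717 1.63
vertex 3.737 4.578 2.706
endloop
endfacet
facet normal 0.995 0.062 0.078
outer loop
vertex 3.737 4.578 2.706
vertex 3.937 2.717 1.63
vertex 3.766 4.724 2.223
endloop
endfacet
facet normal -0.081 0.955 0.284
outer loop
vertex 3.737 4.578 2.706
vertex 3.766 4.724 2.223
vertex 3.145 4.614 2.417
endloop
endfacet
facet normal 0.083 -0.956 -0.282
outer loop
vertex 3.937 2.717 1.63
vertex 3.315 2.606 1.823
vertex 3.602 2.797 1.26
endloop
endfacet
facet normal 0.744 0.247 -0.621
outer loop
vertex 3.937 2.717 1.63
vertex 3.602 2.797 1.26
vertex 3.766 4.724 2.223
endloop
endfacet
facet normal 0.744 0.247 -0.621
outer loop
vertex 3.766 4.724 2.223
vertex 3.602 2.797 1.26
vertex 3.431 4.805 1.854
endloop
endfacet
facet normal -0.081 0.956 0.283
outer loop
vertex 3.766 4.724 2.223
vertex 3.431 4.805 1.854
vertex 3.145 4.614 2.417
endloop
endfacet

endsolid


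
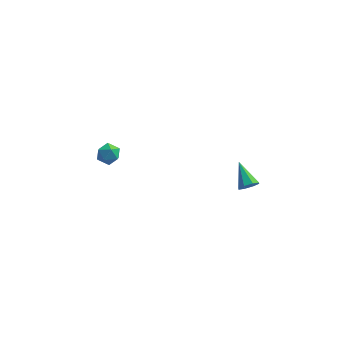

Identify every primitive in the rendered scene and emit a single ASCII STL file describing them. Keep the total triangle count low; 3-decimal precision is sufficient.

solid 
facet normal 0.371 -0.770 -0.519
outer loop
vertex 3.205 -3.409 -0.504
vertex 3.005 -3.752 -0.138
vertex 2.821 -3.532 -0.596
endloop
endfacet
facet normal -0.110 0.792 -0.600
outer loop
vertex 3.205 -3.409 -0.504
vertex 2.821 -3.532 -0.596
vertex 2.495 -2.688 0.578
endloop
endfacet
facet normal 0.369 -0.771 -0.519
outer loop
vertex 2.821 -3.532 -0.596
vertex 3.005 -3.752 -0.138
vertex 2.545 -3.783 -0.419
endloop
endfacet
facet normal -0.733 0.439 -0.519
outer loop
vertex 2.821 -3.532 -0.596
vertex 2.545 -3.783 -0.419
vertex 2.495 -2.688 0.578
endloop
endfacet
facet normal 0.369 -0.771 -0.519
outer loop
vertex 2.545 -3.783 -0.419
vertex 3.005 -3.752 -0.138
vertex 2.538 -4.016 -0.078
endloop
endfacet
facet normal -0.999 -0.017 -0.032
outer loop
vertex 2.545 -3.783 -0.419
vertex 2.538 -4.016 -0.078
vertex 2.495 -2.688 0.578
endloop
endfacet
facet normal 0.370 -0.771 -0.518
outer loop
vertex 2.538 -4.016 -0.078
vertex 3.005 -3.752 -0.138
vertex 2.804 -4.094 0.228
endloop
endfacet
facet normal -0.755 -0.310 0.578
outer loop
vertex 2.538 -4.016 -0.078
vertex 2.804 -4.094 0.228
vertex 2.495 -2.688 0.578
endloop
endfacet
facet normal 0.369 -0.771 -0.518
outer loop
vertex 2.804 -4.094 0.228
vertex 3.005 -3.752 -0.138
vertex 3.188 -3.972 0.32
endloop
endfacet
facet normal -0.143 -0.269 0.953
outer loop
vertex 2.804 -4.094 0.228
vertex 3.188 -3.972 0.32
vertex 2.495 -2.688 0.578
endloop
endfacet
facet normal 0.368 -0.772 -0.518
outer loop
vertex 3.188 -3.972 0.32
vertex 3.005 -3.752 -0.138
vertex 3.465 -3.721 0.143
endloop
endfacet
facet normal 0.481 0.084 0.873
outer loop
vertex 3.188 -3.972 0.32
vertex 3.465 -3.721 0.143
vertex 2.495 -2.688 0.578
endloop
endfacet
facet normal 0.369 -0.771 -0.519
outer loop
vertex 3.465 -3.721 0.143
vertex 3.005 -3.752 -0.138
vertex 3.472 -3.488 -0.198
endloop
endfacet
facet normal 0.748 0.541 0.385
outer loop
vertex 3.465 -3.721 0.143
vertex 3.472 -3.488 -0.198
vertex 2.495 -2.688 0.578
endloop
endfacet
facet normal 0.369 -0.770 -0.520
outer loop
vertex 3.472 -3.488 -0.198
vertex 3.005 -3.752 -0.138
vertex 3.205 -3.409 -0.504
endloop
endfacet
facet normal 0.504 0.834 -0.225
outer loop
vertex 3.472 -3.488 -0.198
vertex 3.205 -3.409 -0.504
vertex 2.495 -2.688 0.578
endloop
endfacet
facet normal -0.685 0.465 0.560
outer loop
vertex -4.411 0.823 -2.603
vertex -4.394 0.324 -2.168
vertex -3.985 0.84 -2.096
endloop
endfacet
facet normal -0.284 0.936 0.207
outer loop
vertex -4.411 0.823 -2.603
vertex -3.985 0.84 -2.096
vertex -3.79 1.033 -2.7
endloop
endfacet
facet normal -0.347 0.799 -0.491
outer loop
vertex -4.411 0.823 -2.603
vertex -3.79 1.033 -2.7
vertex -4.078 0.635 -3.144
endloop
endfacet
facet normal -0.786 0.244 -0.568
outer loop
vertex -4.411 0.823 -2.603
vertex -4.078 0.635 -3.144
vertex -4.451 0.197 -2.816
endloop
endfacet
facet normal -0.996 0.036 0.081
outer loop
vertex -4.411 0.823 -2.603
vertex -4.451 0.197 -2.816
vertex -4.394 0.324 -2.168
endloop
endfacet
facet normal 0.397 0.829 0.393
outer loop
vertex -3.79 1.033 -2.7
vertex -3.985 0.84 -2.096
vertex -3.389 0.663 -2.324
endloop
endfacet
facet normal -0.252 0.065 0.965
outer loop
vertex -3.985 0.84 -2.096
vertex -4.394 0.324 -2.168
vertex -3.762 0.225 -1.996
endloop
endfacet
facet normal -0.756 -0.627 0.189
outer loop
vertex -4.394 0.324 -2.168
vertex -4.451 0.197 -2.816
vertex -4.05 -0.173 -2.44
endloop
endfacet
facet normal -0.416 -0.291 -0.862
outer loop
vertex -4.451 0.197 -2.816
vertex -4.078 0.635 -3.144
vertex -3.855 0.02 -3.044
endloop
endfacet
facet normal 0.296 0.608 -0.737
outer loop
vertex -4.078 0.635 -3.144
vertex -3.79 1.033 -2.7
vertex -3.446 0.536 -2.972
endloop
endfacet
facet normal 0.786 -0.244 0.568
outer loop
vertex -3.429 0.037 -2.537
vertex -3.389 0.663 -2.324
vertex -3.762 0.225 -1.996
endloop
endfacet
facet normal 0.347 -0.799 0.491
outer loop
vertex -3.429 0.037 -2.537
vertex -3.762 0.225 -1.996
vertex -4.05 -0.173 -2.44
endloop
endfacet
facet normal 0.284 -0.936 -0.207
outer loop
vertex -3.429 0.037 -2.537
vertex -4.05 -0.173 -2.44
vertex -3.855 0.02 -3.044
endloop
endfacet
facet normal 0.685 -0.465 -0.560
outer loop
vertex -3.429 0.037 -2.537
vertex -3.855 0.02 -3.044
vertex -3.446 0.536 -2.972
endloop
endfacet
facet normal 0.996 -0.036 -0.081
outer loop
vertex -3.429 0.037 -2.537
vertex -3.446 0.536 -2.972
vertex -3.389 0.663 -2.324
endloop
endfacet
facet normal 0.416 0.291 0.862
outer loop
vertex -3.762 0.225 -1.996
vertex -3.389 0.663 -2.324
vertex -3.985 0.84 -2.096
endloop
endfacet
facet normal -0.296 -0.608 0.737
outer loop
vertex -4.05 -0.173 -2.44
vertex -3.762 0.225 -1.996
vertex -4.394 0.324 -2.168
endloop
endfacet
facet normal -0.397 -0.829 -0.393
outer loop
vertex -3.855 0.02 -3.044
vertex -4.05 -0.173 -2.44
vertex -4.451 0.197 -2.816
endloop
endfacet
facet normal 0.252 -0.065 -0.965
outer loop
vertex -3.446 0.536 -2.972
vertex -3.855 0.02 -3.044
vertex -4.078 0.635 -3.144
endloop
endfacet
facet normal 0.756 0.627 -0.189
outer loop
vertex -3.389 0.663 -2.324
vertex -3.446 0.536 -2.972
vertex -3.79 1.033 -2.7
endloop
endfacet

endsolid


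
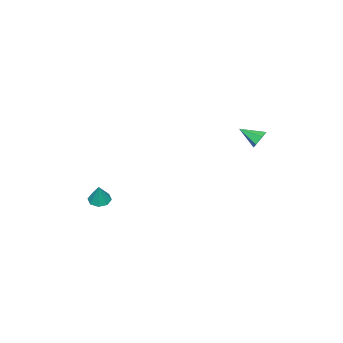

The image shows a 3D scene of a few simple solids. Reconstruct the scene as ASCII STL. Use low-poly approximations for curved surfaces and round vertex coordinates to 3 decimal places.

solid 
facet normal -0.196 0.861 -0.469
outer loop
vertex -3.639 3.193 0.209
vertex -3.913 3.366 0.641
vertex -3.383 3.464 0.6
endloop
endfacet
facet normal 0.869 -0.398 -0.293
outer loop
vertex -3.639 3.193 0.209
vertex -3.383 3.464 0.6
vertex -3.687 2.374 1.179
endloop
endfacet
facet normal -0.196 0.863 -0.466
outer loop
vertex -3.383 3.464 0.6
vertex -3.913 3.366 0.641
vertex -3.657 3.636 1.033
endloop
endfacet
facet normal 0.851 0.040 0.523
outer loop
vertex -3.383 3.464 0.6
vertex -3.657 3.636 1.033
vertex -3.687 2.374 1.179
endloop
endfacet
facet normal -0.195 0.863 -0.467
outer loop
vertex -3.657 3.636 1.033
vertex -3.913 3.366 0.641
vertex -4.187 3.538 1.073
endloop
endfacet
facet normal 0.054 0.113 0.992
outer loop
vertex -3.657 3.636 1.033
vertex -4.187 3.538 1.073
vertex -3.687 2.374 1.179
endloop
endfacet
facet normal -0.197 0.861 -0.468
outer loop
vertex -4.187 3.538 1.073
vertex -3.913 3.366 0.641
vertex -4.442 3.267 0.682
endloop
endfacet
facet normal -0.722 -0.251 0.645
outer loop
vertex -4.187 3.538 1.073
vertex -4.442 3.267 0.682
vertex -3.687 2.374 1.179
endloop
endfacet
facet normal -0.197 0.861 -0.468
outer loop
vertex -4.442 3.267 0.682
vertex -3.913 3.366 0.641
vertex -4.168 3.095 0.25
endloop
endfacet
facet normal -0.703 -0.690 -0.171
outer loop
vertex -4.442 3.267 0.682
vertex -4.168 3.095 0.25
vertex -3.687 2.374 1.179
endloop
endfacet
facet normal -0.196 0.861 -0.469
outer loop
vertex -4.168 3.095 0.25
vertex -3.913 3.366 0.641
vertex -3.639 3.193 0.209
endloop
endfacet
facet normal 0.092 -0.763 -0.640
outer loop
vertex -4.168 3.095 0.25
vertex -3.639 3.193 0.209
vertex -3.687 2.374 1.179
endloop
endfacet
facet normal -0.311 -0.183 -0.933
outer loop
vertex -0.447 -3.894 -4.344
vertex -0.98 -3.717 -4.201
vertex -0.505 -3.459 -4.41
endloop
endfacet
facet normal 0.985 0.145 0.093
outer loop
vertex -0.447 -3.894 -4.344
vertex -0.505 -3.459 -4.41
vertex -0.62 -3.503 -3.119
endloop
endfacet
facet normal -0.310 -0.184 -0.933
outer loop
vertex -0.505 -3.459 -4.41
vertex -0.98 -3.717 -4.201
vertex -0.842 -3.175 -4.354
endloop
endfacet
facet normal 0.650 0.755 0.084
outer loop
vertex -0.505 -3.459 -4.41
vertex -0.842 -3.175 -4.354
vertex -0.62 -3.503 -3.119
endloop
endfacet
facet normal -0.310 -0.184 -0.933
outer loop
vertex -0.842 -3.175 -4.354
vertex -0.98 -3.717 -4.201
vertex -1.26 -3.21 -4.208
endloop
endfacet
facet normal 0.008 0.967 0.255
outer loop
vertex -0.842 -3.175 -4.354
vertex -1.26 -3.21 -4.208
vertex -0.62 -3.503 -3.119
endloop
endfacet
facet normal -0.310 -0.184 -0.933
outer loop
vertex -1.26 -3.21 -4.208
vertex -0.98 -3.717 -4.201
vertex -1.514 -3.541 -4.058
endloop
endfacet
facet normal -0.559 0.658 0.505
outer loop
vertex -1.26 -3.21 -4.208
vertex -1.514 -3.541 -4.058
vertex -0.62 -3.503 -3.119
endloop
endfacet
facet normal -0.311 -0.186 -0.932
outer loop
vertex -1.514 -3.541 -4.058
vertex -0.98 -3.717 -4.201
vertex -1.455 -3.976 -3.991
endloop
endfacet
facet normal -0.724 0.008 0.689
outer loop
vertex -1.514 -3.541 -4.058
vertex -1.455 -3.976 -3.991
vertex -0.62 -3.503 -3.119
endloop
endfacet
facet normal -0.311 -0.186 -0.932
outer loop
vertex -1.455 -3.976 -3.991
vertex -0.98 -3.717 -4.201
vertex -1.118 -4.259 -4.047
endloop
endfacet
facet normal -0.389 -0.601 0.698
outer loop
vertex -1.455 -3.976 -3.991
vertex -1.118 -4.259 -4.047
vertex -0.62 -3.503 -3.119
endloop
endfacet
facet normal -0.310 -0.186 -0.932
outer loop
vertex -1.118 -4.259 -4.047
vertex -0.98 -3.717 -4.201
vertex -0.7 -4.225 -4.193
endloop
endfacet
facet normal 0.250 -0.812 0.527
outer loop
vertex -1.118 -4.259 -4.047
vertex -0.7 -4.225 -4.193
vertex -0.62 -3.503 -3.119
endloop
endfacet
facet normal -0.312 -0.187 -0.932
outer loop
vertex -0.7 -4.225 -4.193
vertex -0.98 -3.717 -4.201
vertex -0.447 -3.894 -4.344
endloop
endfacet
facet normal 0.820 -0.501 0.276
outer loop
vertex -0.7 -4.225 -4.193
vertex -0.447 -3.894 -4.344
vertex -0.62 -3.503 -3.119
endloop
endfacet

endsolid


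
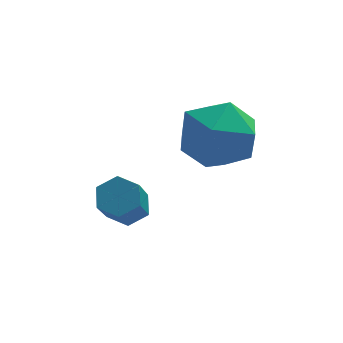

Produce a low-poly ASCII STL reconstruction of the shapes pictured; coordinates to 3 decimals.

solid 
facet normal 0.198 0.638 -0.744
outer loop
vertex -1.278 -1.575 -4.737
vertex -1.75 -1.267 -4.599
vertex -1.239 -1.14 -4.354
endloop
endfacet
facet normal 0.978 -0.181 0.106
outer loop
vertex -1.278 -1.575 -4.737
vertex -1.239 -1.14 -4.354
vertex -1.598 -2.601 -3.538
endloop
endfacet
facet normal 0.978 -0.180 0.108
outer loop
vertex -1.598 -2.601 -3.538
vertex -1.239 -1.14 -4.354
vertex -1.56 -2.166 -3.156
endloop
endfacet
facet normal -0.199 -0.637 0.745
outer loop
vertex -1.598 -2.601 -3.538
vertex -1.56 -2.166 -3.156
vertex -2.07 -2.293 -3.401
endloop
endfacet
facet normal 0.199 0.637 -0.745
outer loop
vertex -1.239 -1.14 -4.354
vertex -1.75 -1.267 -4.599
vertex -1.711 -0.832 -4.217
endloop
endfacet
facet normal 0.546 0.559 0.625
outer loop
vertex -1.239 -1.14 -4.354
vertex -1.711 -0.832 -4.217
vertex -1.56 -2.166 -3.156
endloop
endfacet
facet normal 0.545 0.559 0.625
outer loop
vertex -1.56 -2.166 -3.156
vertex -1.711 -0.832 -4.217
vertex -2.032 -1.859 -3.019
endloop
endfacet
facet normal -0.199 -0.638 0.744
outer loop
vertex -1.56 -2.166 -3.156
vertex -2.032 -1.859 -3.019
vertex -2.07 -2.293 -3.401
endloop
endfacet
facet normal 0.199 0.637 -0.745
outer loop
vertex -1.711 -0.832 -4.217
vertex -1.75 -1.267 -4.599
vertex -2.222 -0.959 -4.462
endloop
endfacet
facet normal -0.432 0.739 0.518
outer loop
vertex -1.711 -0.832 -4.217
vertex -2.222 -0.959 -4.462
vertex -2.032 -1.859 -3.019
endloop
endfacet
facet normal -0.430 0.739 0.518
outer loop
vertex -2.032 -1.859 -3.019
vertex -2.222 -0.959 -4.462
vertex -2.542 -1.985 -3.263
endloop
endfacet
facet normal -0.199 -0.638 0.744
outer loop
vertex -2.032 -1.859 -3.019
vertex -2.542 -1.985 -3.263
vertex -2.07 -2.293 -3.401
endloop
endfacet
facet normal 0.199 0.637 -0.745
outer loop
vertex -2.222 -0.959 -4.462
vertex -1.75 -1.267 -4.599
vertex -2.26 -1.394 -4.844
endloop
endfacet
facet normal -0.978 0.180 -0.107
outer loop
vertex -2.222 -0.959 -4.462
vertex -2.26 -1.394 -4.844
vertex -2.542 -1.985 -3.263
endloop
endfacet
facet normal -0.978 0.181 -0.107
outer loop
vertex -2.542 -1.985 -3.263
vertex -2.26 -1.394 -4.844
vertex -2.581 -2.42 -3.646
endloop
endfacet
facet normal -0.198 -0.638 0.744
outer loop
vertex -2.542 -1.985 -3.263
vertex -2.581 -2.42 -3.646
vertex -2.07 -2.293 -3.401
endloop
endfacet
facet normal 0.199 0.638 -0.744
outer loop
vertex -2.26 -1.394 -4.844
vertex -1.75 -1.267 -4.599
vertex -1.788 -1.701 -4.981
endloop
endfacet
facet normal -0.545 -0.559 -0.625
outer loop
vertex -2.26 -1.394 -4.844
vertex -1.788 -1.701 -4.981
vertex -2.581 -2.42 -3.646
endloop
endfacet
facet normal -0.546 -0.558 -0.625
outer loop
vertex -2.581 -2.42 -3.646
vertex -1.788 -1.701 -4.981
vertex -2.109 -2.728 -3.783
endloop
endfacet
facet normal -0.199 -0.637 0.745
outer loop
vertex -2.581 -2.42 -3.646
vertex -2.109 -2.728 -3.783
vertex -2.07 -2.293 -3.401
endloop
endfacet
facet normal 0.199 0.638 -0.744
outer loop
vertex -1.788 -1.701 -4.981
vertex -1.75 -1.267 -4.599
vertex -1.278 -1.575 -4.737
endloop
endfacet
facet normal 0.430 -0.739 -0.518
outer loop
vertex -1.788 -1.701 -4.981
vertex -1.278 -1.575 -4.737
vertex -2.109 -2.728 -3.783
endloop
endfacet
facet normal 0.432 -0.739 -0.517
outer loop
vertex -2.109 -2.728 -3.783
vertex -1.278 -1.575 -4.737
vertex -1.598 -2.601 -3.538
endloop
endfacet
facet normal -0.199 -0.637 0.745
outer loop
vertex -2.109 -2.728 -3.783
vertex -1.598 -2.601 -3.538
vertex -2.07 -2.293 -3.401
endloop
endfacet
facet normal -0.286 -0.097 0.953
outer loop
vertex -0.345 -1.041 -1.519
vertex 0.119 -2.042 -1.481
vertex 0.71 -1.149 -1.213
endloop
endfacet
facet normal -0.169 0.588 0.791
outer loop
vertex -0.345 -1.041 -1.519
vertex 0.71 -1.149 -1.213
vertex 0.412 -0.327 -1.888
endloop
endfacet
facet normal -0.598 0.762 0.247
outer loop
vertex -0.345 -1.041 -1.519
vertex 0.412 -0.327 -1.888
vertex -0.363 -0.713 -2.573
endloop
endfacet
facet normal -0.980 0.185 0.074
outer loop
vertex -0.345 -1.041 -1.519
vertex -0.363 -0.713 -2.573
vertex -0.544 -1.773 -2.321
endloop
endfacet
facet normal -0.787 -0.346 0.511
outer loop
vertex -0.345 -1.041 -1.519
vertex -0.544 -1.773 -2.321
vertex 0.119 -2.042 -1.481
endloop
endfacet
facet normal 0.506 0.649 0.567
outer loop
vertex 0.412 -0.327 -1.888
vertex 0.71 -1.149 -1.213
vertex 1.344 -0.887 -2.079
endloop
endfacet
facet normal 0.317 -0.459 0.830
outer loop
vertex 0.71 -1.149 -1.213
vertex 0.119 -2.042 -1.481
vertex 1.163 -1.947 -1.827
endloop
endfacet
facet normal -0.494 -0.862 0.114
outer loop
vertex 0.119 -2.042 -1.481
vertex -0.544 -1.773 -2.321
vertex 0.388 -2.333 -2.512
endloop
endfacet
facet normal -0.806 -0.003 -0.591
outer loop
vertex -0.544 -1.773 -2.321
vertex -0.363 -0.713 -2.573
vertex 0.09 -1.511 -3.187
endloop
endfacet
facet normal -0.188 0.931 -0.312
outer loop
vertex -0.363 -0.713 -2.573
vertex 0.412 -0.327 -1.888
vertex 0.681 -0.618 -2.919
endloop
endfacet
facet normal 0.980 -0.185 -0.074
outer loop
vertex 1.145 -1.619 -2.881
vertex 1.344 -0.887 -2.079
vertex 1.163 -1.947 -1.827
endloop
endfacet
facet normal 0.598 -0.762 -0.247
outer loop
vertex 1.145 -1.619 -2.881
vertex 1.163 -1.947 -1.827
vertex 0.388 -2.333 -2.512
endloop
endfacet
facet normal 0.169 -0.588 -0.791
outer loop
vertex 1.145 -1.619 -2.881
vertex 0.388 -2.333 -2.512
vertex 0.09 -1.511 -3.187
endloop
endfacet
facet normal 0.286 0.097 -0.953
outer loop
vertex 1.145 -1.619 -2.881
vertex 0.09 -1.511 -3.187
vertex 0.681 -0.618 -2.919
endloop
endfacet
facet normal 0.787 0.346 -0.511
outer loop
vertex 1.145 -1.619 -2.881
vertex 0.681 -0.618 -2.919
vertex 1.344 -0.887 -2.079
endloop
endfacet
facet normal 0.806 0.003 0.591
outer loop
vertex 1.163 -1.947 -1.827
vertex 1.344 -0.887 -2.079
vertex 0.71 -1.149 -1.213
endloop
endfacet
facet normal 0.188 -0.931 0.312
outer loop
vertex 0.388 -2.333 -2.512
vertex 1.163 -1.947 -1.827
vertex 0.119 -2.042 -1.481
endloop
endfacet
facet normal -0.506 -0.649 -0.567
outer loop
vertex 0.09 -1.511 -3.187
vertex 0.388 -2.333 -2.512
vertex -0.544 -1.773 -2.321
endloop
endfacet
facet normal -0.317 0.459 -0.830
outer loop
vertex 0.681 -0.618 -2.919
vertex 0.09 -1.511 -3.187
vertex -0.363 -0.713 -2.573
endloop
endfacet
facet normal 0.494 0.862 -0.114
outer loop
vertex 1.344 -0.887 -2.079
vertex 0.681 -0.618 -2.919
vertex 0.412 -0.327 -1.888
endloop
endfacet

endsolid


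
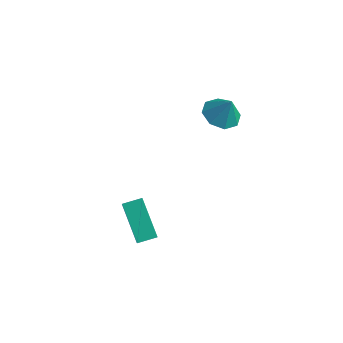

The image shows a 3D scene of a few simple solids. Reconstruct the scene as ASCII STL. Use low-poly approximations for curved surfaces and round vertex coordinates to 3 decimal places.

solid 
facet normal -0.650 -0.736 -0.189
outer loop
vertex 0.45 -2.241 -4.213
vertex -0.864 -1.408 -2.941
vertex 0.04 -1.675 -5.009
endloop
endfacet
facet normal 0.655 -0.415 -0.632
outer loop
vertex 0.624 -1.012 -4.839
vertex 0.45 -2.241 -4.213
vertex 0.04 -1.675 -5.009
endloop
endfacet
facet normal -0.650 -0.736 -0.189
outer loop
vertex 0.04 -1.675 -5.009
vertex -0.864 -1.408 -2.941
vertex -1.275 -0.841 -3.737
endloop
endfacet
facet normal -0.388 0.534 -0.751
outer loop
vertex -1.275 -0.841 -3.737
vertex 0.624 -1.012 -4.839
vertex 0.04 -1.675 -5.009
endloop
endfacet
facet normal 0.388 -0.534 0.751
outer loop
vertex 0.45 -2.241 -4.213
vertex -0.28 -0.745 -2.771
vertex -0.864 -1.408 -2.941
endloop
endfacet
facet normal 0.654 -0.415 -0.633
outer loop
vertex 1.035 -1.579 -4.043
vertex 0.45 -2.241 -4.213
vertex 0.624 -1.012 -4.839
endloop
endfacet
facet normal 0.387 -0.535 0.751
outer loop
vertex 1.035 -1.579 -4.043
vertex -0.28 -0.745 -2.771
vertex 0.45 -2.241 -4.213
endloop
endfacet
facet normal -0.654 0.414 0.633
outer loop
vertex -0.864 -1.408 -2.941
vertex -0.28 -0.745 -2.771
vertex -1.275 -0.841 -3.737
endloop
endfacet
facet normal -0.387 0.535 -0.751
outer loop
vertex -0.69 -0.179 -3.567
vertex 0.624 -1.012 -4.839
vertex -1.275 -0.841 -3.737
endloop
endfacet
facet normal -0.654 0.415 0.632
outer loop
vertex -1.275 -0.841 -3.737
vertex -0.28 -0.745 -2.771
vertex -0.69 -0.179 -3.567
endloop
endfacet
facet normal 0.650 0.736 0.189
outer loop
vertex -0.69 -0.179 -3.567
vertex 1.035 -1.579 -4.043
vertex 0.624 -1.012 -4.839
endloop
endfacet
facet normal 0.650 0.736 0.189
outer loop
vertex -0.28 -0.745 -2.771
vertex 1.035 -1.579 -4.043
vertex -0.69 -0.179 -3.567
endloop
endfacet
facet normal -0.391 -0.042 -0.920
outer loop
vertex 2.157 2.852 0.646
vertex 1.337 2.885 0.993
vertex 1.928 3.49 0.714
endloop
endfacet
facet normal 0.927 0.310 0.210
outer loop
vertex 2.157 2.852 0.646
vertex 1.928 3.49 0.714
vertex 1.803 2.935 2.087
endloop
endfacet
facet normal -0.390 -0.043 -0.920
outer loop
vertex 1.928 3.49 0.714
vertex 1.337 2.885 0.993
vertex 1.353 3.773 0.945
endloop
endfacet
facet normal 0.524 0.772 0.360
outer loop
vertex 1.928 3.49 0.714
vertex 1.353 3.773 0.945
vertex 1.803 2.935 2.087
endloop
endfacet
facet normal -0.391 -0.043 -0.920
outer loop
vertex 1.353 3.773 0.945
vertex 1.337 2.885 0.993
vertex 0.769 3.536 1.204
endloop
endfacet
facet normal -0.054 0.795 0.605
outer loop
vertex 1.353 3.773 0.945
vertex 0.769 3.536 1.204
vertex 1.803 2.935 2.087
endloop
endfacet
facet normal -0.390 -0.042 -0.920
outer loop
vertex 0.769 3.536 1.204
vertex 1.337 2.885 0.993
vertex 0.518 2.918 1.339
endloop
endfacet
facet normal -0.472 0.367 0.802
outer loop
vertex 0.769 3.536 1.204
vertex 0.518 2.918 1.339
vertex 1.803 2.935 2.087
endloop
endfacet
facet normal -0.390 -0.044 -0.920
outer loop
vertex 0.518 2.918 1.339
vertex 1.337 2.885 0.993
vertex 0.747 2.28 1.272
endloop
endfacet
facet normal -0.483 -0.261 0.836
outer loop
vertex 0.518 2.918 1.339
vertex 0.747 2.28 1.272
vertex 1.803 2.935 2.087
endloop
endfacet
facet normal -0.392 -0.042 -0.919
outer loop
vertex 0.747 2.28 1.272
vertex 1.337 2.885 0.993
vertex 1.322 1.996 1.04
endloop
endfacet
facet normal -0.081 -0.723 0.686
outer loop
vertex 0.747 2.28 1.272
vertex 1.322 1.996 1.04
vertex 1.803 2.935 2.087
endloop
endfacet
facet normal -0.391 -0.042 -0.920
outer loop
vertex 1.322 1.996 1.04
vertex 1.337 2.885 0.993
vertex 1.906 2.233 0.781
endloop
endfacet
facet normal 0.498 -0.747 0.441
outer loop
vertex 1.322 1.996 1.04
vertex 1.906 2.233 0.781
vertex 1.803 2.935 2.087
endloop
endfacet
facet normal -0.391 -0.042 -0.920
outer loop
vertex 1.906 2.233 0.781
vertex 1.337 2.885 0.993
vertex 2.157 2.852 0.646
endloop
endfacet
facet normal 0.916 -0.318 0.243
outer loop
vertex 1.906 2.233 0.781
vertex 2.157 2.852 0.646
vertex 1.803 2.935 2.087
endloop
endfacet

endsolid


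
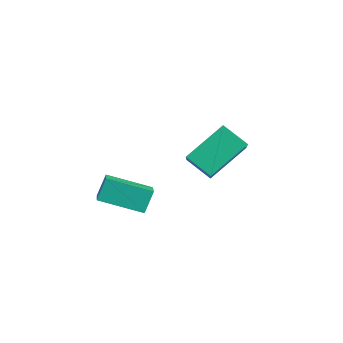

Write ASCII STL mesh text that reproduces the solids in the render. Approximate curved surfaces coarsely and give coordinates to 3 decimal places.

solid 
facet normal -0.762 -0.375 0.528
outer loop
vertex 2.603 1.613 3.175
vertex 1.29 2.46 1.88
vertex 2.638 0.081 2.138
endloop
endfacet
facet normal 0.647 -0.417 0.638
outer loop
vertex 3.53 0.52 1.52
vertex 2.603 1.613 3.175
vertex 2.638 0.081 2.138
endloop
endfacet
facet normal -0.762 -0.375 0.528
outer loop
vertex 2.638 0.081 2.138
vertex 1.29 2.46 1.88
vertex 1.325 0.928 0.843
endloop
endfacet
facet normal 0.019 -0.828 -0.561
outer loop
vertex 1.325 0.928 0.843
vertex 3.53 0.52 1.52
vertex 2.638 0.081 2.138
endloop
endfacet
facet normal -0.019 0.828 0.561
outer loop
vertex 2.603 1.613 3.175
vertex 2.182 2.899 1.262
vertex 1.29 2.46 1.88
endloop
endfacet
facet normal 0.647 -0.417 0.638
outer loop
vertex 3.495 2.052 2.557
vertex 2.603 1.613 3.175
vertex 3.53 0.52 1.52
endloop
endfacet
facet normal -0.019 0.828 0.561
outer loop
vertex 3.495 2.052 2.557
vertex 2.182 2.899 1.262
vertex 2.603 1.613 3.175
endloop
endfacet
facet normal -0.647 0.417 -0.638
outer loop
vertex 1.29 2.46 1.88
vertex 2.182 2.899 1.262
vertex 1.325 0.928 0.843
endloop
endfacet
facet normal 0.019 -0.828 -0.561
outer loop
vertex 2.217 1.367 0.225
vertex 3.53 0.52 1.52
vertex 1.325 0.928 0.843
endloop
endfacet
facet normal -0.647 0.417 -0.638
outer loop
vertex 1.325 0.928 0.843
vertex 2.182 2.899 1.262
vertex 2.217 1.367 0.225
endloop
endfacet
facet normal 0.762 0.375 -0.528
outer loop
vertex 2.217 1.367 0.225
vertex 3.495 2.052 2.557
vertex 3.53 0.52 1.52
endloop
endfacet
facet normal 0.762 0.375 -0.528
outer loop
vertex 2.182 2.899 1.262
vertex 3.495 2.052 2.557
vertex 2.217 1.367 0.225
endloop
endfacet
facet normal -0.592 -0.743 0.312
outer loop
vertex 1.477 -2.428 1.243
vertex 0.734 -2.012 0.823
vertex 1.662 -2.914 0.436
endloop
endfacet
facet normal 0.783 -0.438 0.443
outer loop
vertex 2.686 -1.628 -0.103
vertex 1.477 -2.428 1.243
vertex 1.662 -2.914 0.436
endloop
endfacet
facet normal -0.592 -0.743 0.312
outer loop
vertex 1.662 -2.914 0.436
vertex 0.734 -2.012 0.823
vertex 0.918 -2.497 0.016
endloop
endfacet
facet normal 0.192 -0.505 -0.841
outer loop
vertex 0.918 -2.497 0.016
vertex 2.686 -1.628 -0.103
vertex 1.662 -2.914 0.436
endloop
endfacet
facet normal -0.192 0.506 0.841
outer loop
vertex 1.477 -2.428 1.243
vertex 1.758 -0.726 0.284
vertex 0.734 -2.012 0.823
endloop
endfacet
facet normal 0.782 -0.439 0.442
outer loop
vertex 2.502 -1.143 0.704
vertex 1.477 -2.428 1.243
vertex 2.686 -1.628 -0.103
endloop
endfacet
facet normal -0.192 0.506 0.841
outer loop
vertex 2.502 -1.143 0.704
vertex 1.758 -0.726 0.284
vertex 1.477 -2.428 1.243
endloop
endfacet
facet normal -0.783 0.438 -0.442
outer loop
vertex 0.734 -2.012 0.823
vertex 1.758 -0.726 0.284
vertex 0.918 -2.497 0.016
endloop
endfacet
facet normal 0.192 -0.506 -0.841
outer loop
vertex 1.943 -1.212 -0.523
vertex 2.686 -1.628 -0.103
vertex 0.918 -2.497 0.016
endloop
endfacet
facet normal -0.782 0.438 -0.443
outer loop
vertex 0.918 -2.497 0.016
vertex 1.758 -0.726 0.284
vertex 1.943 -1.212 -0.523
endloop
endfacet
facet normal 0.592 0.743 -0.312
outer loop
vertex 1.943 -1.212 -0.523
vertex 2.502 -1.143 0.704
vertex 2.686 -1.628 -0.103
endloop
endfacet
facet normal 0.592 0.743 -0.312
outer loop
vertex 1.758 -0.726 0.284
vertex 2.502 -1.143 0.704
vertex 1.943 -1.212 -0.523
endloop
endfacet

endsolid


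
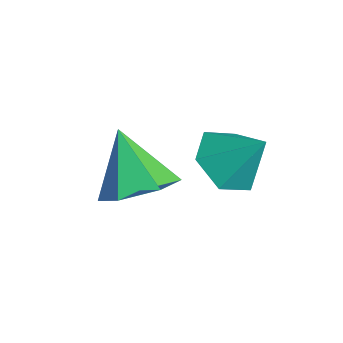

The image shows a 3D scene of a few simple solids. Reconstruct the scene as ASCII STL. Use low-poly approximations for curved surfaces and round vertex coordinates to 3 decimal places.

solid 
facet normal 0.634 0.043 -0.772
outer loop
vertex 0.431 -2.513 2.246
vertex 0.018 -1.941 1.939
vertex 0.596 -1.782 2.422
endloop
endfacet
facet normal 0.385 -0.297 0.873
outer loop
vertex 0.431 -2.513 2.246
vertex 0.596 -1.782 2.422
vertex -0.838 -1.999 2.981
endloop
endfacet
facet normal 0.634 0.043 -0.772
outer loop
vertex 0.596 -1.782 2.422
vertex 0.018 -1.941 1.939
vertex 0.182 -1.21 2.114
endloop
endfacet
facet normal 0.218 0.580 0.785
outer loop
vertex 0.596 -1.782 2.422
vertex 0.182 -1.21 2.114
vertex -0.838 -1.999 2.981
endloop
endfacet
facet normal 0.634 0.043 -0.772
outer loop
vertex 0.182 -1.21 2.114
vertex 0.018 -1.941 1.939
vertex -0.396 -1.369 1.631
endloop
endfacet
facet normal -0.448 0.857 0.254
outer loop
vertex 0.182 -1.21 2.114
vertex -0.396 -1.369 1.631
vertex -0.838 -1.999 2.981
endloop
endfacet
facet normal 0.634 0.043 -0.772
outer loop
vertex -0.396 -1.369 1.631
vertex 0.018 -1.941 1.939
vertex -0.56 -2.1 1.456
endloop
endfacet
facet normal -0.947 0.258 -0.190
outer loop
vertex -0.396 -1.369 1.631
vertex -0.56 -2.1 1.456
vertex -0.838 -1.999 2.981
endloop
endfacet
facet normal 0.634 0.043 -0.772
outer loop
vertex -0.56 -2.1 1.456
vertex 0.018 -1.941 1.939
vertex -0.147 -2.673 1.763
endloop
endfacet
facet normal -0.780 -0.617 -0.101
outer loop
vertex -0.56 -2.1 1.456
vertex -0.147 -2.673 1.763
vertex -0.838 -1.999 2.981
endloop
endfacet
facet normal 0.634 0.043 -0.772
outer loop
vertex -0.147 -2.673 1.763
vertex 0.018 -1.941 1.939
vertex 0.431 -2.513 2.246
endloop
endfacet
facet normal -0.113 -0.895 0.431
outer loop
vertex -0.147 -2.673 1.763
vertex 0.431 -2.513 2.246
vertex -0.838 -1.999 2.981
endloop
endfacet
facet normal -0.478 -0.453 -0.752
outer loop
vertex 1.849 -0.663 3.125
vertex 1.351 -0.875 3.569
vertex 1.288 -0.261 3.239
endloop
endfacet
facet normal 0.550 0.817 -0.172
outer loop
vertex 1.849 -0.663 3.125
vertex 1.288 -0.261 3.239
vertex 1.849 -0.405 4.351
endloop
endfacet
facet normal -0.478 -0.453 -0.752
outer loop
vertex 1.288 -0.261 3.239
vertex 1.351 -0.875 3.569
vertex 0.79 -0.473 3.683
endloop
endfacet
facet normal -0.204 0.953 0.226
outer loop
vertex 1.288 -0.261 3.239
vertex 0.79 -0.473 3.683
vertex 1.849 -0.405 4.351
endloop
endfacet
facet normal -0.478 -0.453 -0.752
outer loop
vertex 0.79 -0.473 3.683
vertex 1.351 -0.875 3.569
vertex 0.854 -1.088 4.013
endloop
endfacet
facet normal -0.514 0.364 0.777
outer loop
vertex 0.79 -0.473 3.683
vertex 0.854 -1.088 4.013
vertex 1.849 -0.405 4.351
endloop
endfacet
facet normal -0.478 -0.452 -0.753
outer loop
vertex 0.854 -1.088 4.013
vertex 1.351 -0.875 3.569
vertex 1.415 -1.49 3.898
endloop
endfacet
facet normal -0.068 -0.361 0.930
outer loop
vertex 0.854 -1.088 4.013
vertex 1.415 -1.49 3.898
vertex 1.849 -0.405 4.351
endloop
endfacet
facet normal -0.478 -0.452 -0.753
outer loop
vertex 1.415 -1.49 3.898
vertex 1.351 -0.875 3.569
vertex 1.913 -1.278 3.454
endloop
endfacet
facet normal 0.686 -0.496 0.532
outer loop
vertex 1.415 -1.49 3.898
vertex 1.913 -1.278 3.454
vertex 1.849 -0.405 4.351
endloop
endfacet
facet normal -0.478 -0.452 -0.753
outer loop
vertex 1.913 -1.278 3.454
vertex 1.351 -0.875 3.569
vertex 1.849 -0.663 3.125
endloop
endfacet
facet normal 0.995 0.093 -0.020
outer loop
vertex 1.913 -1.278 3.454
vertex 1.849 -0.663 3.125
vertex 1.849 -0.405 4.351
endloop
endfacet

endsolid
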